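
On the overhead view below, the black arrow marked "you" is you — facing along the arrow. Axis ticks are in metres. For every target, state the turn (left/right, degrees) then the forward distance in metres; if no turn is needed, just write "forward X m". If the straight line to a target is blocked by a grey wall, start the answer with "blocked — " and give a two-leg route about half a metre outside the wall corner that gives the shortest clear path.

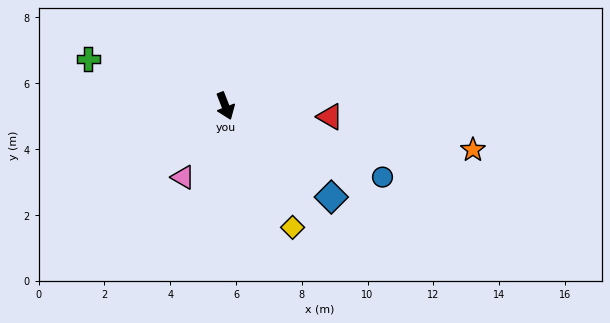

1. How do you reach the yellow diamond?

turn left 8°, forward 4.2 m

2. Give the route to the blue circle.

turn left 44°, forward 5.2 m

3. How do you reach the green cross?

turn right 130°, forward 4.4 m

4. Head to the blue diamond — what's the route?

turn left 28°, forward 4.2 m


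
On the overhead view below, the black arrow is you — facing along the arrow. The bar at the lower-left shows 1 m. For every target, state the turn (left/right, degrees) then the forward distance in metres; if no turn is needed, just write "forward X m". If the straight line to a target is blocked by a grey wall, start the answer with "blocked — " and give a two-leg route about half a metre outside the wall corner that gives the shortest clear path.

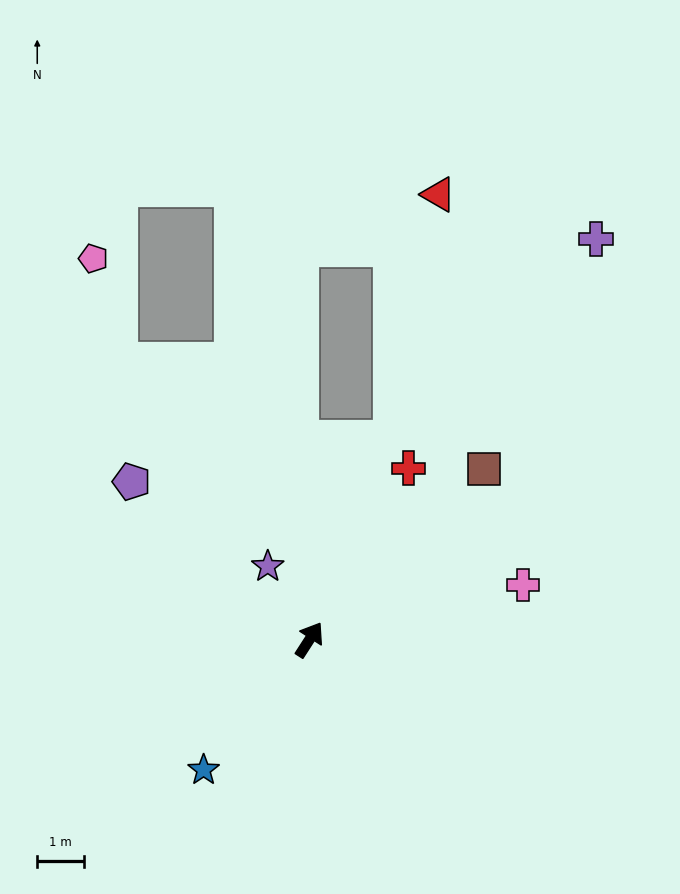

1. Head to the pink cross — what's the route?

turn right 43°, forward 4.7 m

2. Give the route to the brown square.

turn right 13°, forward 5.2 m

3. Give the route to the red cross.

turn left 3°, forward 4.3 m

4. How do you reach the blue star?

turn left 174°, forward 3.6 m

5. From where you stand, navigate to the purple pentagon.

turn left 81°, forward 5.1 m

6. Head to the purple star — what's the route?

turn left 62°, forward 1.8 m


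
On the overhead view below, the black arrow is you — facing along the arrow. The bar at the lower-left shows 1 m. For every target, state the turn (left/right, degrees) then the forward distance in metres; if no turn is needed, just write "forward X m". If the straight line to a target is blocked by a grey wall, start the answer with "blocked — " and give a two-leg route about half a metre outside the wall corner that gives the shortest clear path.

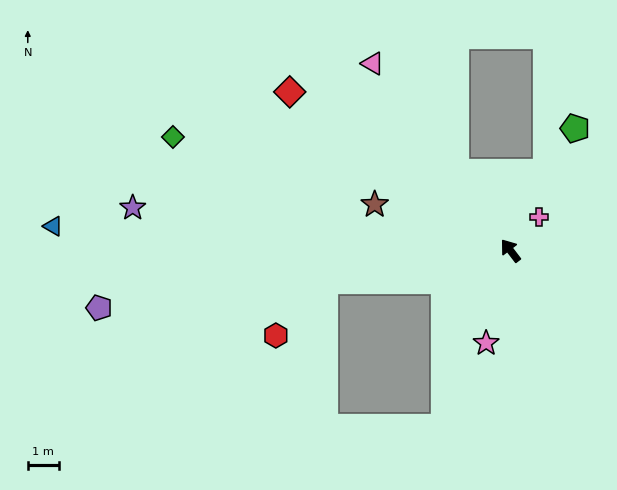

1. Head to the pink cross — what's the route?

turn right 78°, forward 1.4 m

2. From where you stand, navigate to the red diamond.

turn left 17°, forward 8.7 m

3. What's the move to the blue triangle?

turn left 50°, forward 14.7 m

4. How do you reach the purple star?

turn left 46°, forward 12.2 m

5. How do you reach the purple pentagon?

turn left 61°, forward 13.3 m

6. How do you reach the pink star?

turn left 128°, forward 3.1 m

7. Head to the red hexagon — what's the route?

blocked — turn left 62°, forward 6.0 m, then turn left 38°, forward 2.4 m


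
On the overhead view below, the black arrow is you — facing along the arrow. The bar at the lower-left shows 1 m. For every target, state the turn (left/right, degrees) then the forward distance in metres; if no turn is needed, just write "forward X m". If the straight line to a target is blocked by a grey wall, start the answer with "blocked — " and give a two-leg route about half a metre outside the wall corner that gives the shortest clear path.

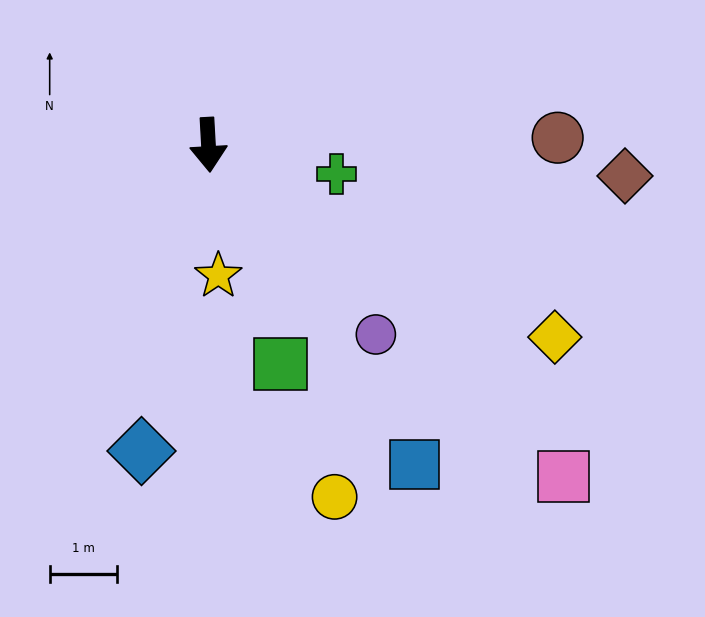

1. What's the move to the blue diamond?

turn right 16°, forward 4.7 m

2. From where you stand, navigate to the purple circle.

turn left 38°, forward 3.8 m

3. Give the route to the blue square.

turn left 30°, forward 5.7 m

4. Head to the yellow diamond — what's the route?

turn left 58°, forward 5.9 m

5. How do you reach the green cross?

turn left 74°, forward 2.0 m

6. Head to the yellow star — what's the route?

forward 2.0 m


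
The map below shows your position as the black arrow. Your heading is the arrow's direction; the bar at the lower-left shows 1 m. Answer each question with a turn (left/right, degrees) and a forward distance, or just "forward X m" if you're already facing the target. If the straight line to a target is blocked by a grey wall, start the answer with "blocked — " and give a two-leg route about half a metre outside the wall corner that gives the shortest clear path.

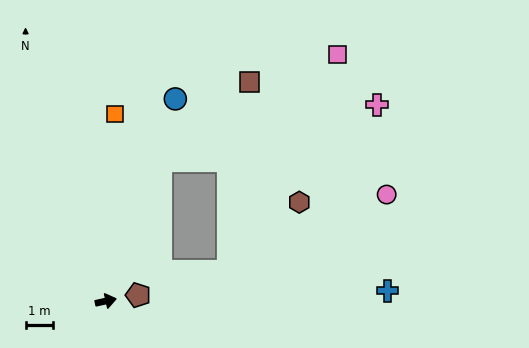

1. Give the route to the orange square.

turn left 75°, forward 6.9 m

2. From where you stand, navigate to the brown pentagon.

forward 1.2 m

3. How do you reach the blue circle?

turn left 59°, forward 7.9 m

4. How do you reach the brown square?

blocked — turn left 56°, forward 5.6 m, then turn right 27°, forward 4.4 m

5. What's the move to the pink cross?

blocked — turn left 56°, forward 5.6 m, then turn right 54°, forward 8.3 m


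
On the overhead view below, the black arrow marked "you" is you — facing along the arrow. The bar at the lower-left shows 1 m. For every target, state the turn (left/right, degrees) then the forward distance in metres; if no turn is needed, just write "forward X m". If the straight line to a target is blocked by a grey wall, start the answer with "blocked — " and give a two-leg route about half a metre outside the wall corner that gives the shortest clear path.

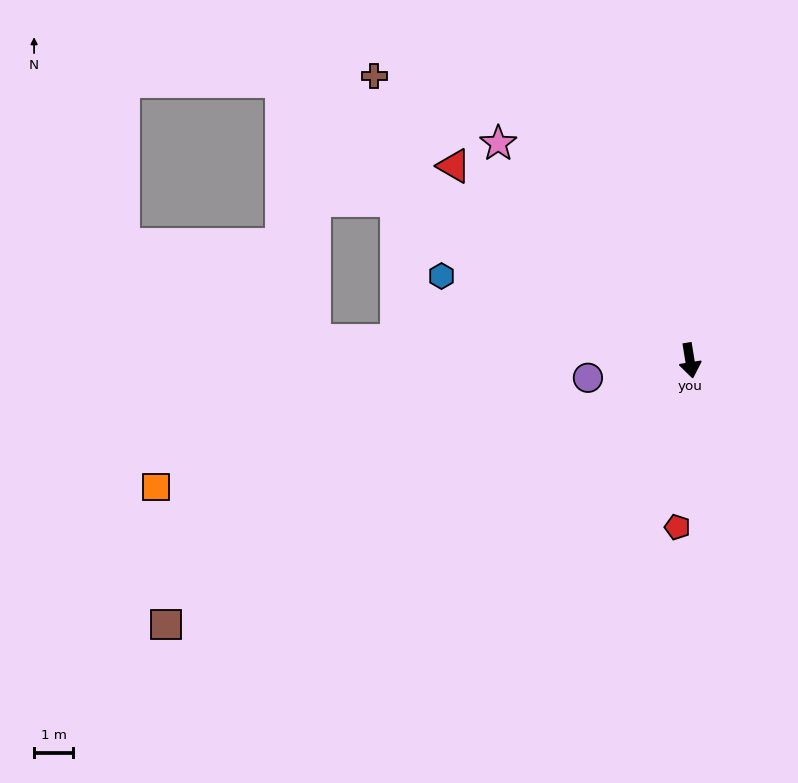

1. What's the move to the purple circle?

turn right 90°, forward 2.7 m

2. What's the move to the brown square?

turn right 72°, forward 15.1 m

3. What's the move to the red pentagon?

turn right 14°, forward 4.3 m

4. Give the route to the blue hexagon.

turn right 118°, forward 6.7 m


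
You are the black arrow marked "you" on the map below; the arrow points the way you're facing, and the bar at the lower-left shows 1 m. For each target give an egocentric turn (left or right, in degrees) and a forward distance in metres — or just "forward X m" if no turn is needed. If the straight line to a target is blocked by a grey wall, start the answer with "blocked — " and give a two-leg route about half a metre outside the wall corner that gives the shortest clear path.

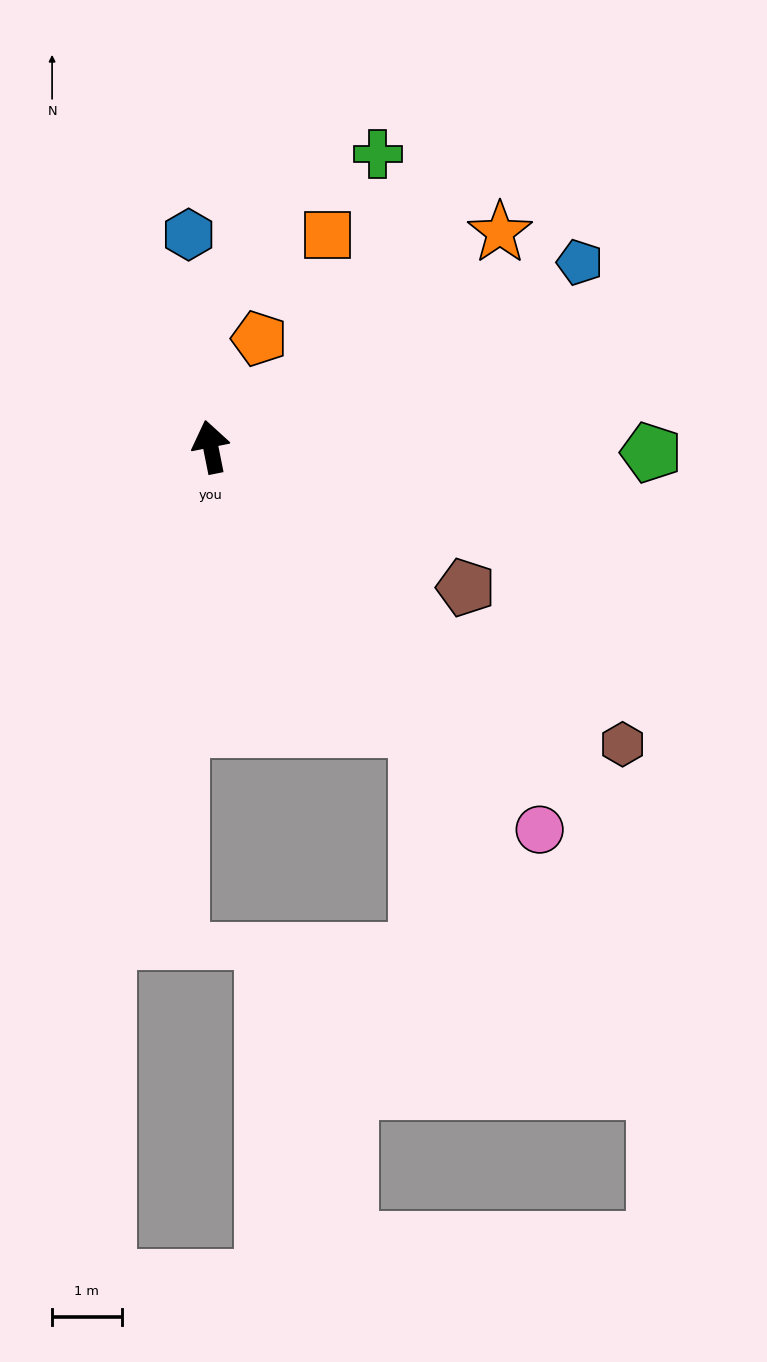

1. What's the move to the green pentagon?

turn right 102°, forward 6.3 m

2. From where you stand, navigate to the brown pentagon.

turn right 130°, forward 4.2 m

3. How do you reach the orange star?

turn right 65°, forward 5.2 m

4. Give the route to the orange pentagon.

turn right 35°, forward 1.7 m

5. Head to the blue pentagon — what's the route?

turn right 75°, forward 5.9 m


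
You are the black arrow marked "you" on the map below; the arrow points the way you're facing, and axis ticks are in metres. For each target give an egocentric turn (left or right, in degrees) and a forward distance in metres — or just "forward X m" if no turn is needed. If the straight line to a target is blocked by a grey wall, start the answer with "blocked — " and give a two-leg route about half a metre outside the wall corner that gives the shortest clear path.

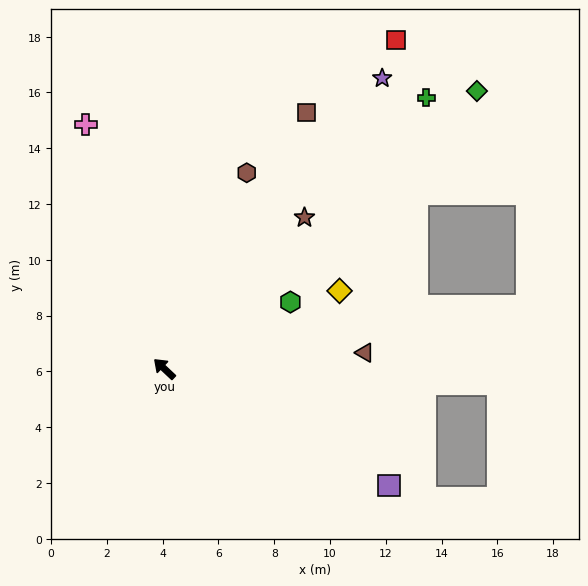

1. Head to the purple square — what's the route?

turn right 164°, forward 9.1 m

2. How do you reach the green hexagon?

turn right 109°, forward 5.1 m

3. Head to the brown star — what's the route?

turn right 90°, forward 7.4 m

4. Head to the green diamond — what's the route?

turn right 95°, forward 15.0 m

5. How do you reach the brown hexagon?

turn right 70°, forward 7.6 m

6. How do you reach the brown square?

turn right 76°, forward 10.5 m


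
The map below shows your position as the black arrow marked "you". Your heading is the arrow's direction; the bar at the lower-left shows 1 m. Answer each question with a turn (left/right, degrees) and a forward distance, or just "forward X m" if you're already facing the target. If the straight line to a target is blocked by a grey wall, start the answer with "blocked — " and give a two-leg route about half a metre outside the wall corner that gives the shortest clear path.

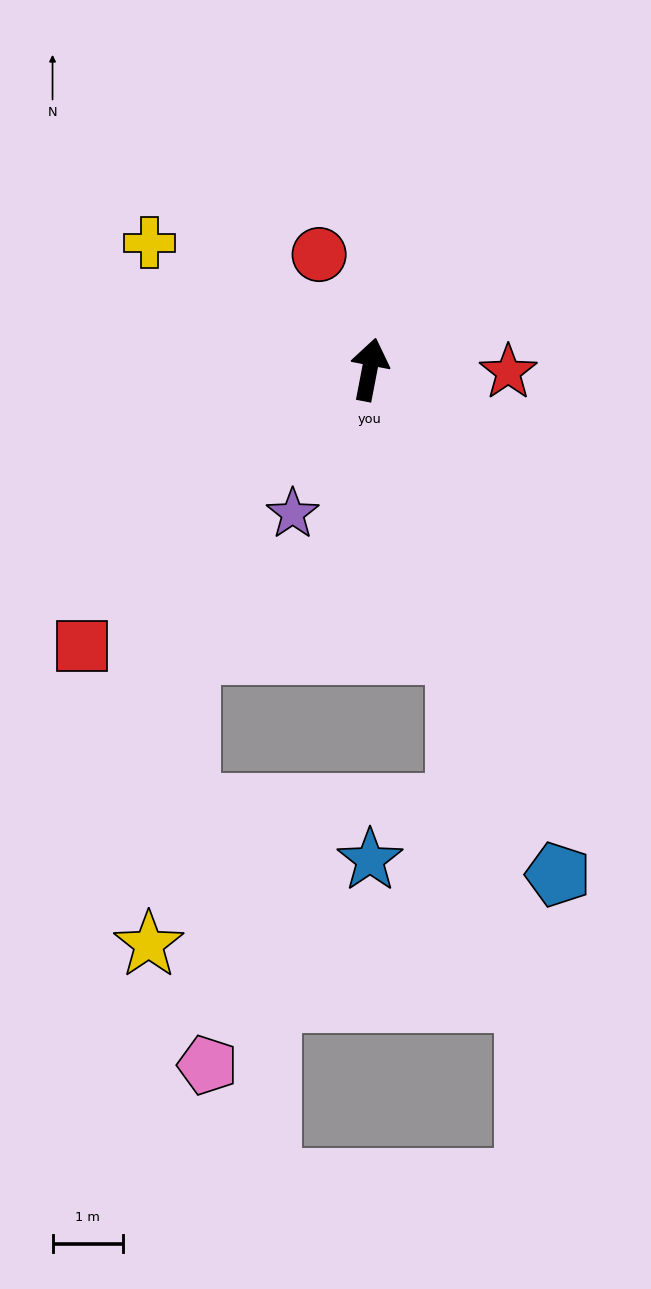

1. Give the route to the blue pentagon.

turn right 149°, forward 7.7 m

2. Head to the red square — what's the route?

turn left 145°, forward 5.7 m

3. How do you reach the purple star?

turn left 163°, forward 2.3 m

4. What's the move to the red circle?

turn left 35°, forward 1.8 m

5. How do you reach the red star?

turn right 80°, forward 2.0 m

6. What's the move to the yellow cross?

turn left 71°, forward 3.6 m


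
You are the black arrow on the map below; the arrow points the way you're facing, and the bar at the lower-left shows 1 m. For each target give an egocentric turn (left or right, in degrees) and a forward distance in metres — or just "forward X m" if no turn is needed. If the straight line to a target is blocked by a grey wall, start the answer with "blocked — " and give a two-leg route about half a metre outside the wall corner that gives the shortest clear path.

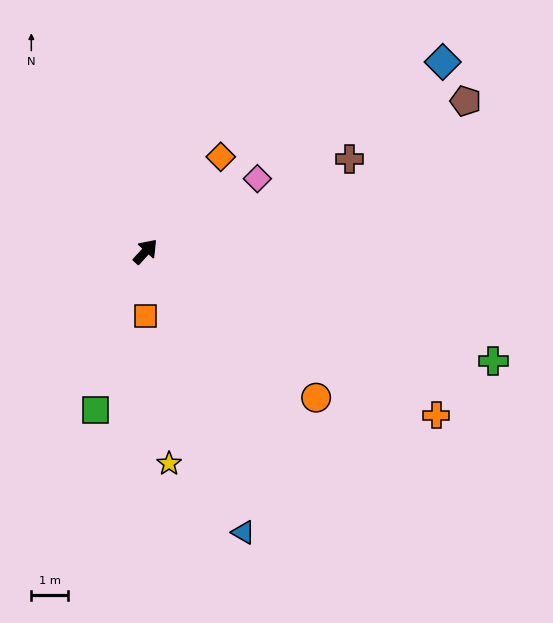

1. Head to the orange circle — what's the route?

turn right 88°, forward 6.1 m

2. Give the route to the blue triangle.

turn right 118°, forward 8.1 m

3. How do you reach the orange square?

turn right 138°, forward 1.7 m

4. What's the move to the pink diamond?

turn right 15°, forward 3.6 m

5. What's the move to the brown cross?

turn right 23°, forward 6.1 m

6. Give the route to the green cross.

turn right 65°, forward 9.9 m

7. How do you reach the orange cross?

turn right 77°, forward 9.0 m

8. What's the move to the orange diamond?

turn left 4°, forward 3.3 m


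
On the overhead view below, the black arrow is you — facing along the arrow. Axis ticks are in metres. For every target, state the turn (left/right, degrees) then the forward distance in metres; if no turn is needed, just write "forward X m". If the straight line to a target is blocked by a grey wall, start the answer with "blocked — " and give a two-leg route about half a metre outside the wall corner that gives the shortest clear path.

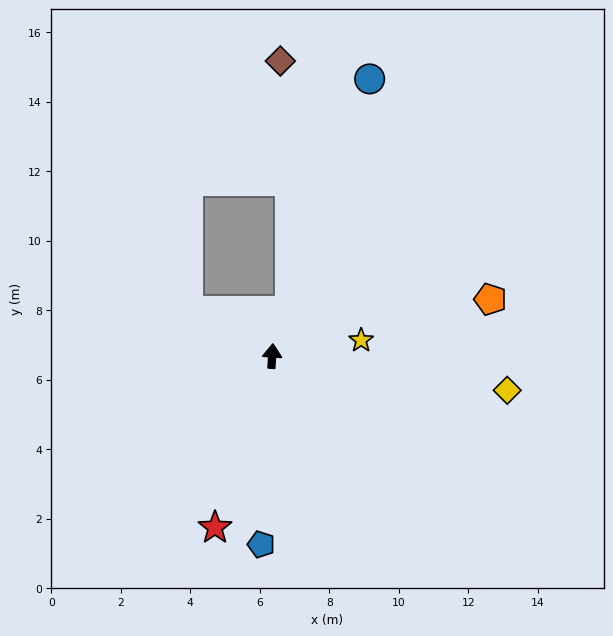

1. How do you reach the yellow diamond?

turn right 95°, forward 6.8 m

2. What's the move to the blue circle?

turn right 16°, forward 8.5 m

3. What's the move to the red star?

turn left 165°, forward 5.2 m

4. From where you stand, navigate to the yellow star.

turn right 76°, forward 2.6 m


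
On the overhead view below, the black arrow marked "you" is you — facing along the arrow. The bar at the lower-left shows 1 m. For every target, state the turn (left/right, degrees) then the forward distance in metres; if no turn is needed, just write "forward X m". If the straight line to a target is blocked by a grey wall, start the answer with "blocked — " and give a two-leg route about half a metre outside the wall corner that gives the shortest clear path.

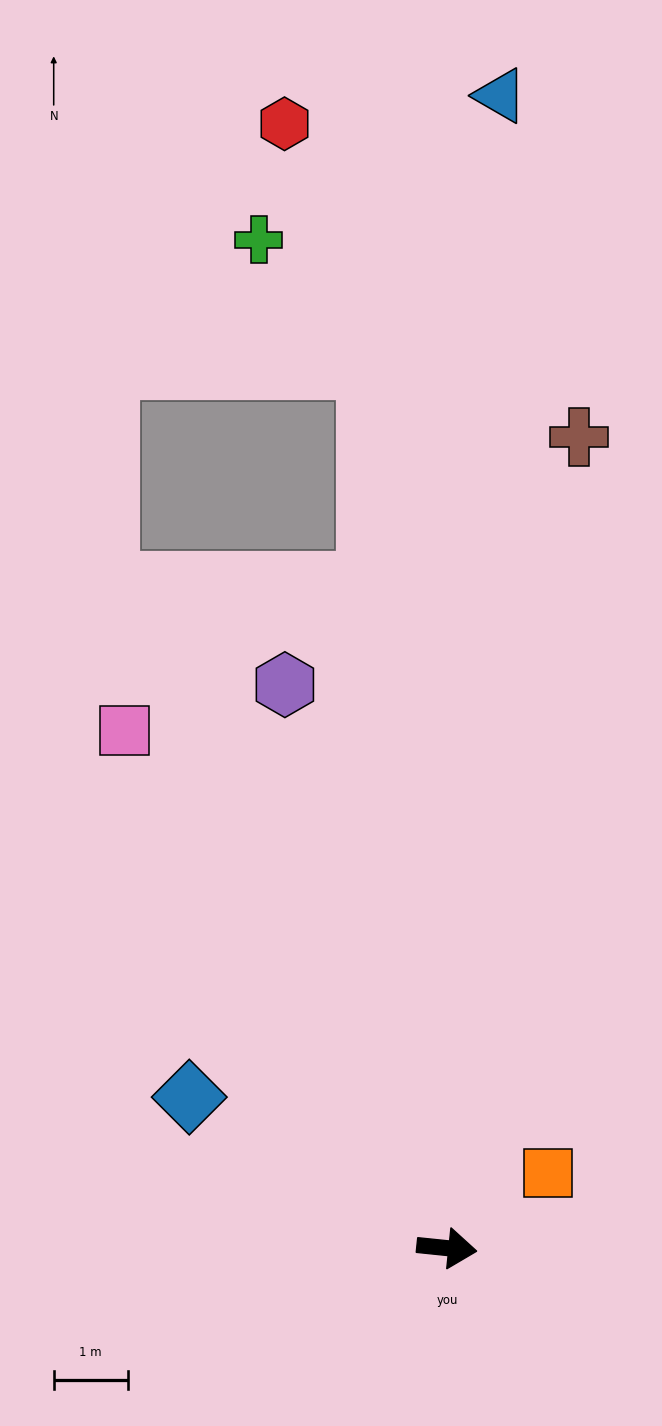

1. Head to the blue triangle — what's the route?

turn left 93°, forward 15.6 m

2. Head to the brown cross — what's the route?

turn left 87°, forward 11.1 m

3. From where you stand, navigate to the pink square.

turn left 128°, forward 8.2 m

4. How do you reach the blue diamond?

turn left 155°, forward 4.0 m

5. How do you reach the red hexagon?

blocked — turn left 101°, forward 12.0 m, then turn left 14°, forward 3.5 m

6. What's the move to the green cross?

blocked — turn left 101°, forward 12.0 m, then turn left 35°, forward 2.3 m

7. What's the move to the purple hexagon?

turn left 112°, forward 7.9 m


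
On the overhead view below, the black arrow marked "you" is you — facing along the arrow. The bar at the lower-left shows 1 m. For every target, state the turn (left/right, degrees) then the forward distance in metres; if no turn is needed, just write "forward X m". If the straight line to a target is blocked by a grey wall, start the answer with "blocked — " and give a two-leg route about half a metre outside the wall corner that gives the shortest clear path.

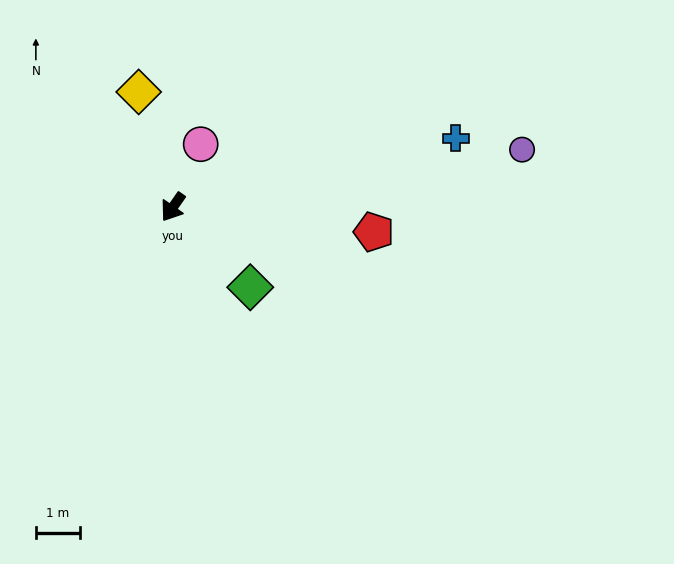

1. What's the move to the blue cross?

turn left 139°, forward 6.7 m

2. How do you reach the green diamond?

turn left 79°, forward 2.5 m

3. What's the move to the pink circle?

turn right 169°, forward 1.6 m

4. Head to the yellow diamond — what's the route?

turn right 129°, forward 2.7 m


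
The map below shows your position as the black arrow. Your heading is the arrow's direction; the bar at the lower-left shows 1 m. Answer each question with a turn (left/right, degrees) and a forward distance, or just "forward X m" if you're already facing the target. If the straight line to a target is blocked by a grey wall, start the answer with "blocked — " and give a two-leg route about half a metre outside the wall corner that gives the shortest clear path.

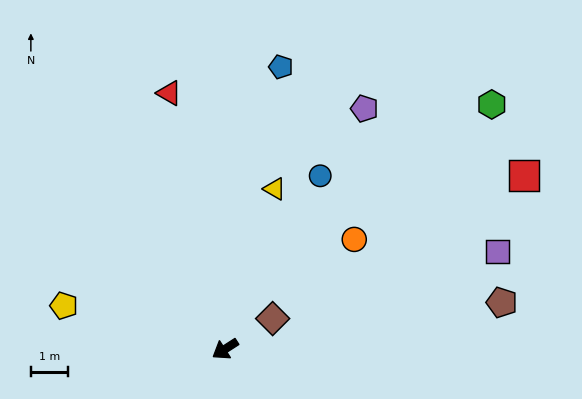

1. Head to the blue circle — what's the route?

turn right 152°, forward 5.4 m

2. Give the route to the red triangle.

turn right 110°, forward 7.1 m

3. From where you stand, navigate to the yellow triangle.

turn right 140°, forward 4.6 m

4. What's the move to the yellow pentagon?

turn right 48°, forward 4.5 m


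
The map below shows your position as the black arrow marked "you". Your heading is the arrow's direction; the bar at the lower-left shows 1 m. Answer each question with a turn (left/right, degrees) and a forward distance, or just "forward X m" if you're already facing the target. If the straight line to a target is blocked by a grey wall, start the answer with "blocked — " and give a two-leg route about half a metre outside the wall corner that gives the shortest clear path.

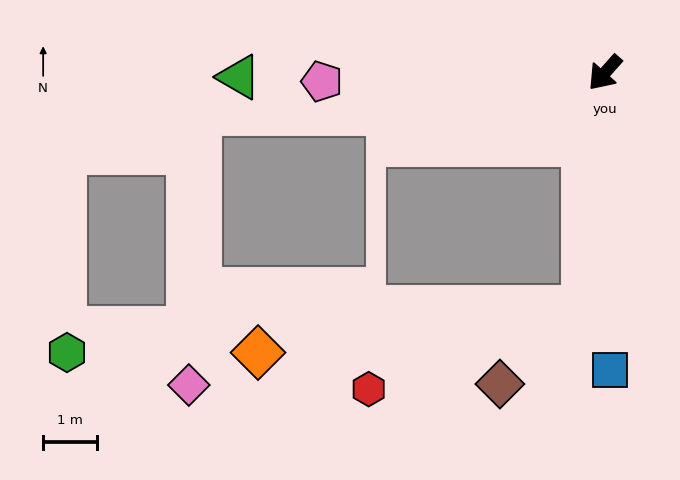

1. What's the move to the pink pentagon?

turn right 47°, forward 5.2 m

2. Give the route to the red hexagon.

blocked — turn left 36°, forward 4.4 m, then turn right 64°, forward 4.2 m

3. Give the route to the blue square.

turn left 43°, forward 5.5 m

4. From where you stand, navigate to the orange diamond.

blocked — turn left 36°, forward 4.4 m, then turn right 77°, forward 6.1 m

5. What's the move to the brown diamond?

blocked — turn left 36°, forward 4.4 m, then turn right 42°, forward 2.1 m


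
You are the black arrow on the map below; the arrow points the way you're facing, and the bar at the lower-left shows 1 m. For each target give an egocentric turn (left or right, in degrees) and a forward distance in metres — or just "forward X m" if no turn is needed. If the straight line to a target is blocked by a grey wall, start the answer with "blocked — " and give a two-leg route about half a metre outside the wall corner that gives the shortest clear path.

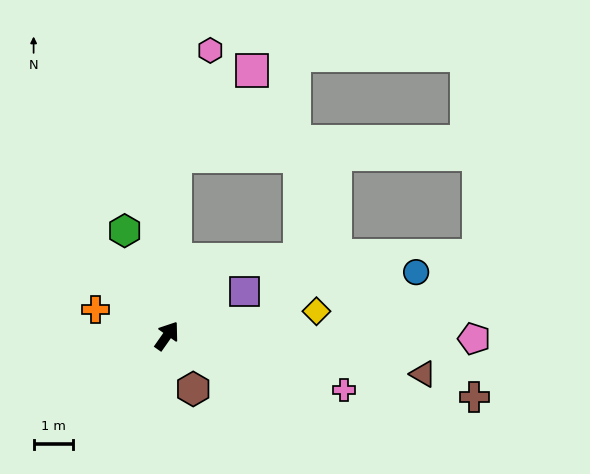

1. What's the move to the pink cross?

turn right 72°, forward 4.8 m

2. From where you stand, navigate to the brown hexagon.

turn right 119°, forward 1.5 m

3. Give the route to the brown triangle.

turn right 63°, forward 6.7 m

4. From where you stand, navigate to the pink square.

blocked — turn left 32°, forward 4.6 m, then turn right 39°, forward 3.0 m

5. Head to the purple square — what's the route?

turn right 25°, forward 2.3 m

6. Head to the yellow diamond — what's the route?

turn right 46°, forward 3.9 m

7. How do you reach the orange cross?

turn left 105°, forward 1.9 m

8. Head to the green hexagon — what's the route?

turn left 57°, forward 2.9 m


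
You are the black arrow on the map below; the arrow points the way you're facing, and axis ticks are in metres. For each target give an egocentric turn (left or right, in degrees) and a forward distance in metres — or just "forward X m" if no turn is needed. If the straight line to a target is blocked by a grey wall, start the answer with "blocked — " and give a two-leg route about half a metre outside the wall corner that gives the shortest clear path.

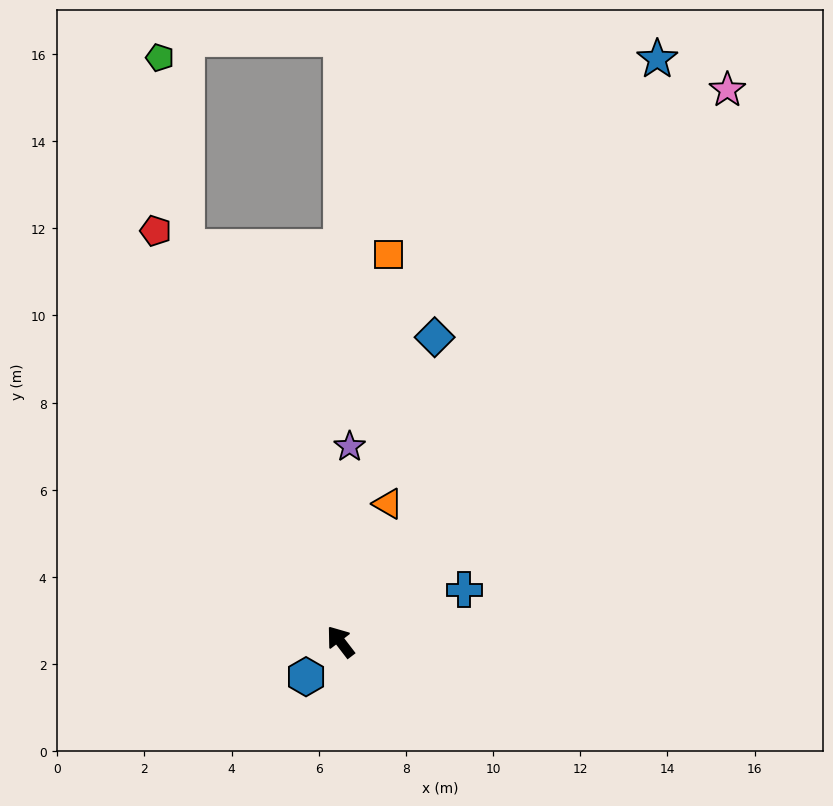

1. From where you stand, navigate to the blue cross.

turn right 105°, forward 3.1 m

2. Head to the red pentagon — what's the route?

turn right 13°, forward 10.3 m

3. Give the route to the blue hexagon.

turn left 98°, forward 1.1 m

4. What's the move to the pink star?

turn right 72°, forward 15.5 m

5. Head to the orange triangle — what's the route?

turn right 56°, forward 3.3 m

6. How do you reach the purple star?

turn right 40°, forward 4.5 m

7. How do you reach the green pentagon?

blocked — turn right 16°, forward 9.7 m, then turn right 14°, forward 4.4 m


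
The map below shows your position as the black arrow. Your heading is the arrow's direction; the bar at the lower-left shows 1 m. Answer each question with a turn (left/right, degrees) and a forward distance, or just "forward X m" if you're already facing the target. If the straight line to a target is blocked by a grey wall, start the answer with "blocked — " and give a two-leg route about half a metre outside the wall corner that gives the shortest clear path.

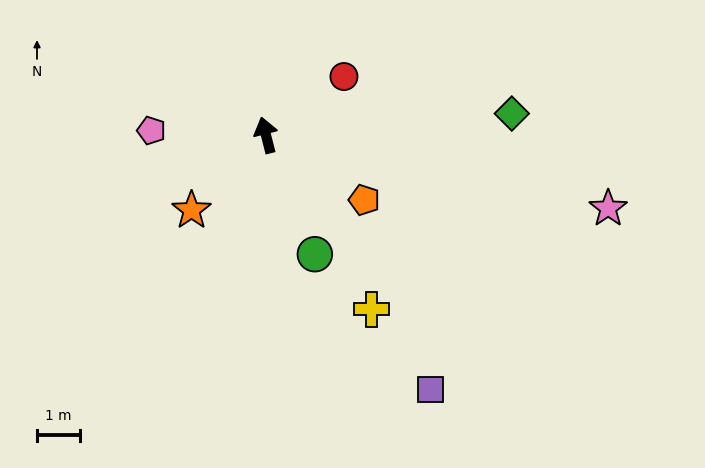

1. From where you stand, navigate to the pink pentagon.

turn left 74°, forward 2.6 m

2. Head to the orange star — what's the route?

turn left 121°, forward 2.4 m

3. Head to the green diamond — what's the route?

turn right 99°, forward 5.7 m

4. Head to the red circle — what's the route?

turn right 67°, forward 2.2 m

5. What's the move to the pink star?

turn right 116°, forward 8.1 m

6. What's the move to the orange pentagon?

turn right 138°, forward 2.7 m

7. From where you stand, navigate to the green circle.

turn right 172°, forward 3.0 m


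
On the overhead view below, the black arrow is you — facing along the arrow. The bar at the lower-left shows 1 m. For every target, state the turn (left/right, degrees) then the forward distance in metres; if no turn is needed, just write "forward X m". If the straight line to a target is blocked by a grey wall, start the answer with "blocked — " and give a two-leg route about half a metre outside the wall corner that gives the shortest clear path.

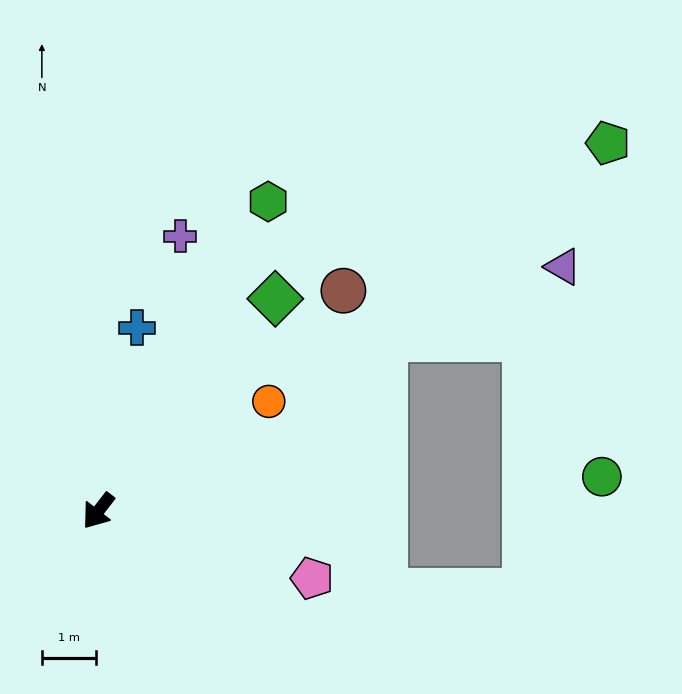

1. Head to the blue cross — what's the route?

turn right 154°, forward 3.4 m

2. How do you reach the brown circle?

turn left 170°, forward 6.0 m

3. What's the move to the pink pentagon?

turn left 110°, forward 4.1 m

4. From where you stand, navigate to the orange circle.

turn left 161°, forward 3.7 m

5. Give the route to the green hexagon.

turn right 171°, forward 6.5 m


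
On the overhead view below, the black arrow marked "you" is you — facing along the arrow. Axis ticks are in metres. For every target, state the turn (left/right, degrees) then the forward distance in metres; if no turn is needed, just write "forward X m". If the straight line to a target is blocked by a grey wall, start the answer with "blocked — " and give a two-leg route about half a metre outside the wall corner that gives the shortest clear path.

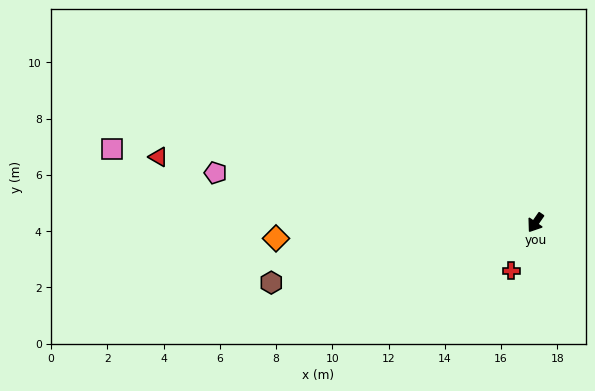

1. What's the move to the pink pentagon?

turn right 64°, forward 11.5 m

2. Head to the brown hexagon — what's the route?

turn right 43°, forward 9.6 m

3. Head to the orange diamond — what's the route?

turn right 52°, forward 9.2 m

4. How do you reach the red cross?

turn left 8°, forward 1.9 m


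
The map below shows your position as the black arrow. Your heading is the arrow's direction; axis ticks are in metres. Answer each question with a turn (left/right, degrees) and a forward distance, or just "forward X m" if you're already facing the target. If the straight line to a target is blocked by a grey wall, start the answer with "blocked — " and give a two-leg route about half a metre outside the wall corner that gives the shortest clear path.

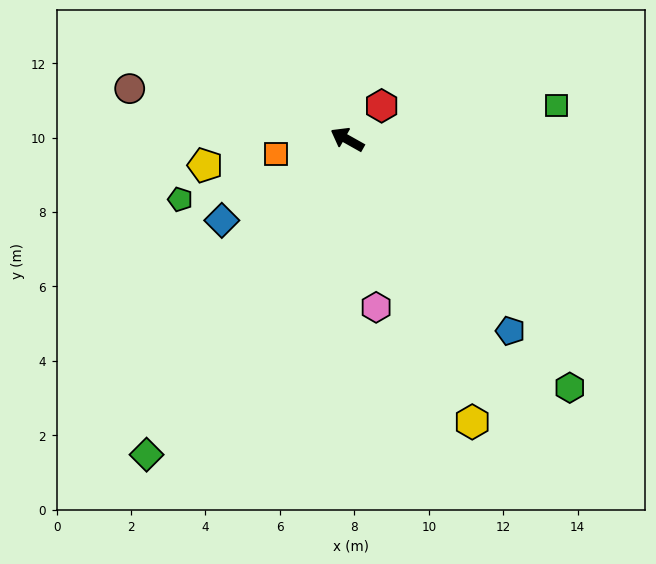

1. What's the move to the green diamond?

turn left 87°, forward 10.0 m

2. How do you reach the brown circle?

turn left 16°, forward 6.0 m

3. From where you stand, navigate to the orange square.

turn left 41°, forward 2.0 m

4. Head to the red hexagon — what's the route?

turn right 106°, forward 1.3 m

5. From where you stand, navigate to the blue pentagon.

turn left 160°, forward 6.8 m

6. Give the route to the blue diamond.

turn left 62°, forward 4.0 m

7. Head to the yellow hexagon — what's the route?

turn left 143°, forward 8.3 m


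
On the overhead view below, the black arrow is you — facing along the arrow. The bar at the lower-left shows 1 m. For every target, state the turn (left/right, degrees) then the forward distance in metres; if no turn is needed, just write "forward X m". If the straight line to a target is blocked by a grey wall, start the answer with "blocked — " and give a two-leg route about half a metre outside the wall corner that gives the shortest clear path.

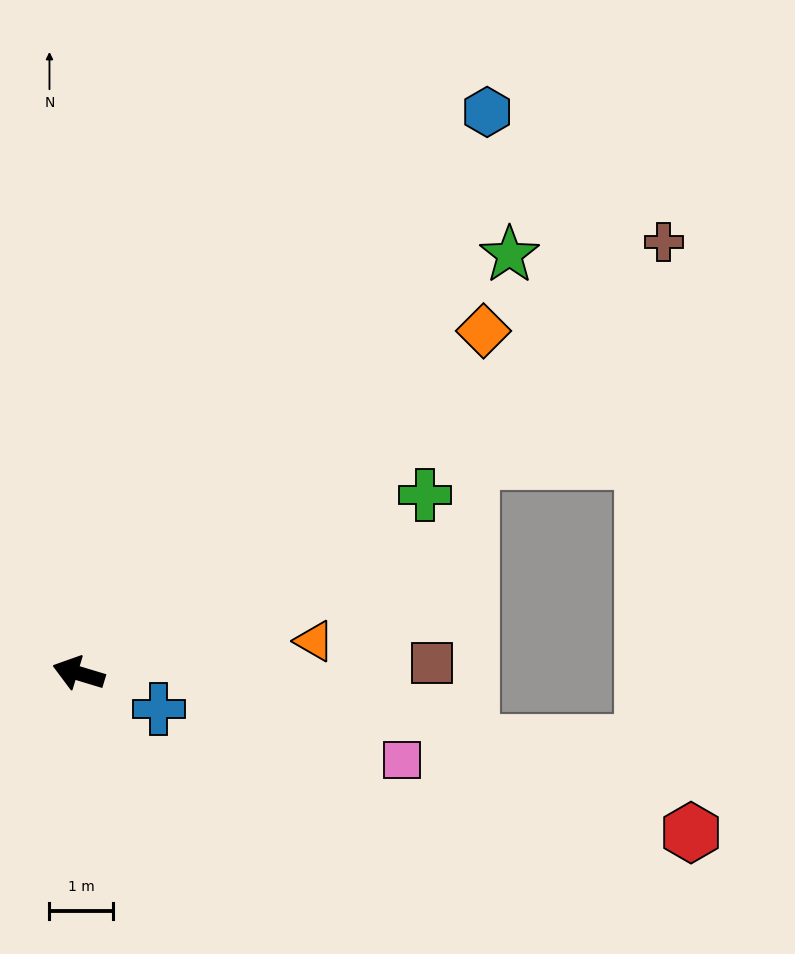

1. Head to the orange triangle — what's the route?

turn right 155°, forward 3.7 m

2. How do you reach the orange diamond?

turn right 123°, forward 8.3 m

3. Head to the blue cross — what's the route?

turn left 173°, forward 1.4 m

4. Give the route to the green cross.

turn right 136°, forward 6.1 m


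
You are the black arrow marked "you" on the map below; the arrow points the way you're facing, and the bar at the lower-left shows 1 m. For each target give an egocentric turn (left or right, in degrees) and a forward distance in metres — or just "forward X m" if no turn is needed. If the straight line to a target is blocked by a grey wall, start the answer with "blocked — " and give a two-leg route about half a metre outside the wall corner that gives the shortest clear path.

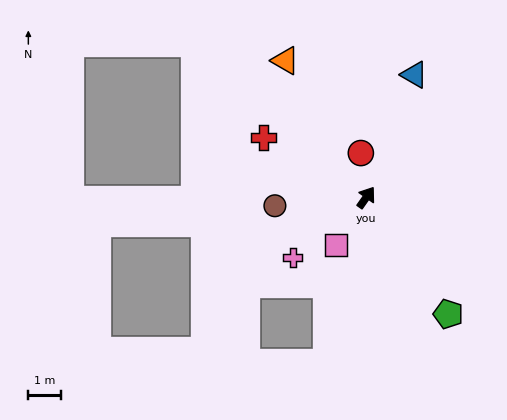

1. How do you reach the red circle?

turn left 42°, forward 1.4 m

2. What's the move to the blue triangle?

turn left 14°, forward 4.1 m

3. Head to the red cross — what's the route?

turn left 95°, forward 3.7 m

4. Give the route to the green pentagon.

turn right 110°, forward 4.4 m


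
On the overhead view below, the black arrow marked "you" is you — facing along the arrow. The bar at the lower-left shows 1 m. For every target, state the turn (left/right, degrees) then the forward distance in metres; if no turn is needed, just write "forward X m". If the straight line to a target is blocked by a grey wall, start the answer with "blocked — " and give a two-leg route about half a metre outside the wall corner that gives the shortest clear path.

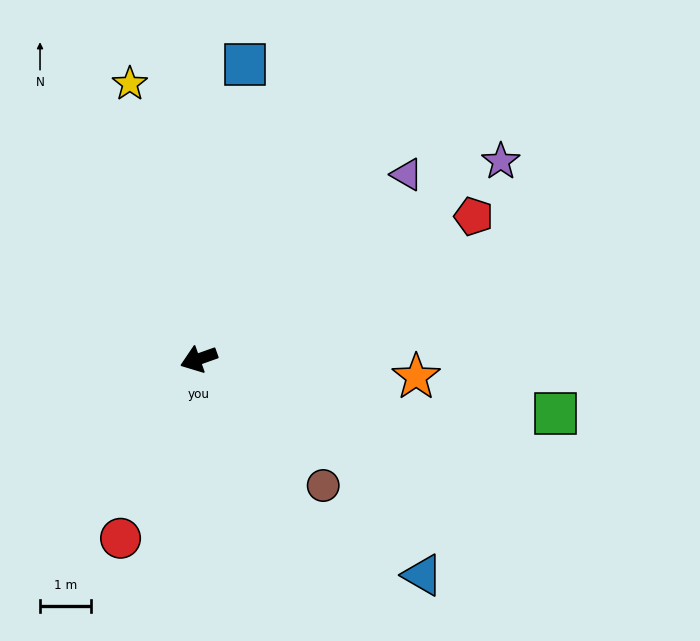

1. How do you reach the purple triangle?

turn right 158°, forward 5.5 m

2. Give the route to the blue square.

turn right 118°, forward 5.9 m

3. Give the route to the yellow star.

turn right 96°, forward 5.6 m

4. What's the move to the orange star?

turn left 156°, forward 4.3 m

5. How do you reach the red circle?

turn left 47°, forward 3.9 m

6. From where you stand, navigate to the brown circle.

turn left 115°, forward 3.5 m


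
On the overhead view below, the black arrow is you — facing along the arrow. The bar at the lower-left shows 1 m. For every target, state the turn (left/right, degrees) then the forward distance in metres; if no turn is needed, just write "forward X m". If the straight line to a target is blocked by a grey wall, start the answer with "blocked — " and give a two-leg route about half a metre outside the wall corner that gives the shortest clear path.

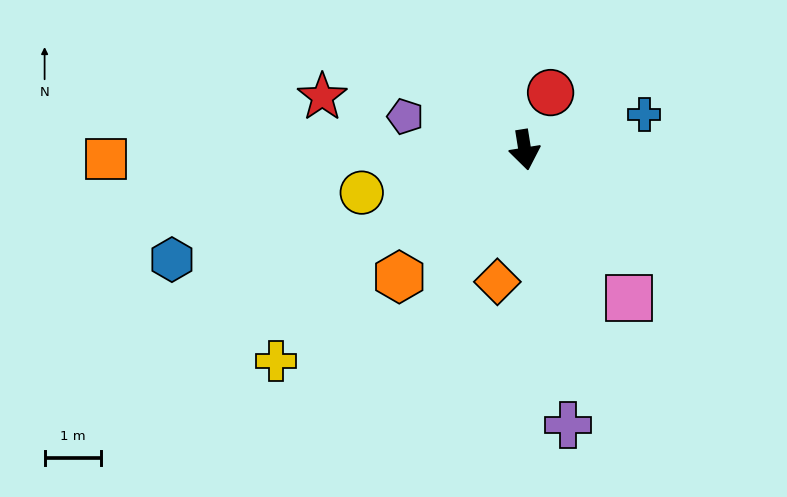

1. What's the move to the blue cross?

turn left 97°, forward 2.2 m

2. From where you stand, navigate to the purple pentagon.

turn right 115°, forward 2.2 m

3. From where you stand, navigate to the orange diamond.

turn right 21°, forward 2.4 m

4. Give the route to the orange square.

turn right 98°, forward 7.4 m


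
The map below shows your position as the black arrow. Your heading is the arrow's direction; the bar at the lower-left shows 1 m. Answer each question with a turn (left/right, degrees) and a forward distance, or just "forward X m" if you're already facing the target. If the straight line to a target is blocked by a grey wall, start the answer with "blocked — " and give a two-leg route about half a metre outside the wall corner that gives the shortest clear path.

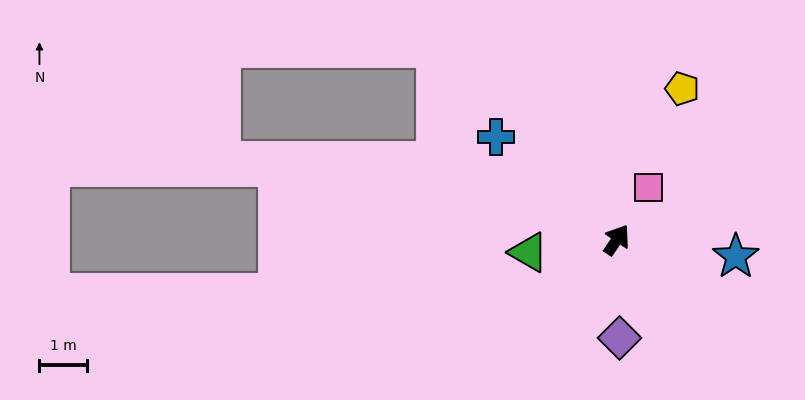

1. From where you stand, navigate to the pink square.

turn left 3°, forward 1.3 m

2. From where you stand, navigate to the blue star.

turn right 64°, forward 2.5 m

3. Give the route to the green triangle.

turn left 132°, forward 1.9 m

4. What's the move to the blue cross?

turn left 84°, forward 3.4 m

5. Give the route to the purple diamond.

turn right 144°, forward 2.1 m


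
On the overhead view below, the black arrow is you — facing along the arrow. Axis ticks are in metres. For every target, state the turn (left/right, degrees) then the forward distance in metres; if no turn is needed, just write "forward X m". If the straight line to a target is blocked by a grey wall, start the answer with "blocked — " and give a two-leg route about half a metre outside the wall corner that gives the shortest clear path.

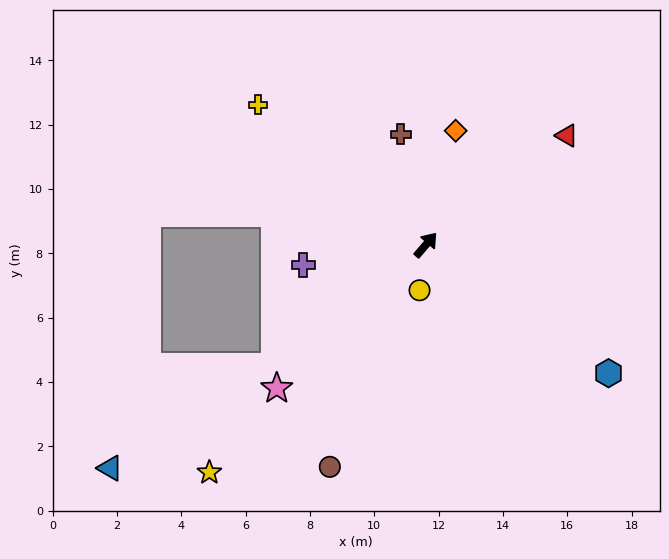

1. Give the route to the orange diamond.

turn left 26°, forward 3.7 m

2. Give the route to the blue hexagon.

turn right 84°, forward 6.9 m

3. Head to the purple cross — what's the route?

turn left 140°, forward 3.9 m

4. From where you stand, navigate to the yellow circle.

turn right 147°, forward 1.4 m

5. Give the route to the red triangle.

turn right 12°, forward 5.5 m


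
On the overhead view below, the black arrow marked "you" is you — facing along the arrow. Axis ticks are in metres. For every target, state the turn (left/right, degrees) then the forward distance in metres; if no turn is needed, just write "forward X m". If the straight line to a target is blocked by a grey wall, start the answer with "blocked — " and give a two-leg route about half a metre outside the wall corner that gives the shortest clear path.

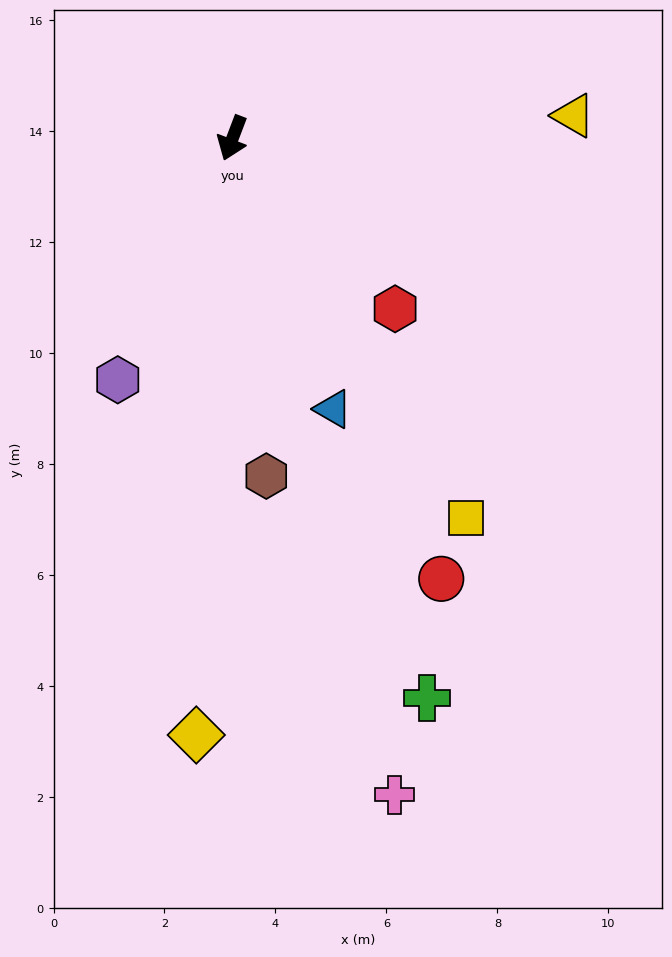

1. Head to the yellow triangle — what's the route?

turn left 115°, forward 6.2 m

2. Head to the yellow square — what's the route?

turn left 52°, forward 8.0 m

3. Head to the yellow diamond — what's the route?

turn left 17°, forward 10.8 m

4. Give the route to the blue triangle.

turn left 41°, forward 5.2 m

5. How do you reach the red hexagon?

turn left 64°, forward 4.2 m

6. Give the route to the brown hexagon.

turn left 27°, forward 6.1 m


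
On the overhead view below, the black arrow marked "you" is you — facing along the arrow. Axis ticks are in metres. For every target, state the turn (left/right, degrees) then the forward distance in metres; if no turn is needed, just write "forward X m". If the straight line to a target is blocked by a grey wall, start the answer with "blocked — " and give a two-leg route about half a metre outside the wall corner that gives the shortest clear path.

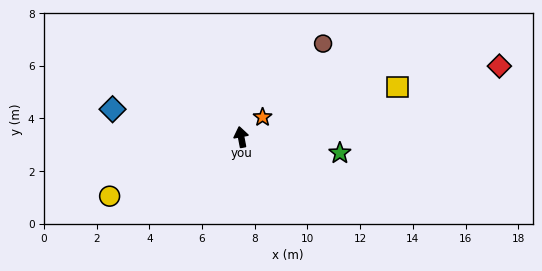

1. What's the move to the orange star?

turn right 58°, forward 1.1 m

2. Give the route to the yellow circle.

turn left 103°, forward 5.5 m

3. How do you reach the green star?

turn right 110°, forward 3.8 m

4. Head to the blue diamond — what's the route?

turn left 67°, forward 5.0 m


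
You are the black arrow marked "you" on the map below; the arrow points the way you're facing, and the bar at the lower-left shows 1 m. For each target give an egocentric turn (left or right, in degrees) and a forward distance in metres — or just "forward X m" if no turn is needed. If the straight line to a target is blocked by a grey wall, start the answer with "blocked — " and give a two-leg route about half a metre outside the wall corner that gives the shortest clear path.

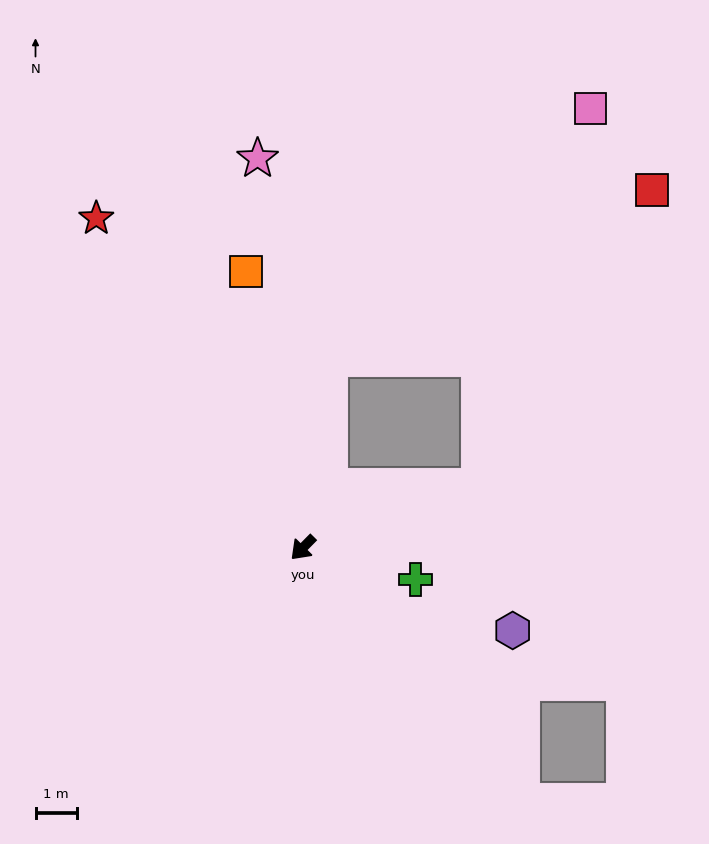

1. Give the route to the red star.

turn right 103°, forward 9.4 m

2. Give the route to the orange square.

turn right 124°, forward 6.8 m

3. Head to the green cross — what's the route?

turn left 119°, forward 2.8 m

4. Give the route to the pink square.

blocked — turn right 144°, forward 4.6 m, then turn right 37°, forward 8.7 m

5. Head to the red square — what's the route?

blocked — turn left 154°, forward 4.5 m, then turn left 40°, forward 8.3 m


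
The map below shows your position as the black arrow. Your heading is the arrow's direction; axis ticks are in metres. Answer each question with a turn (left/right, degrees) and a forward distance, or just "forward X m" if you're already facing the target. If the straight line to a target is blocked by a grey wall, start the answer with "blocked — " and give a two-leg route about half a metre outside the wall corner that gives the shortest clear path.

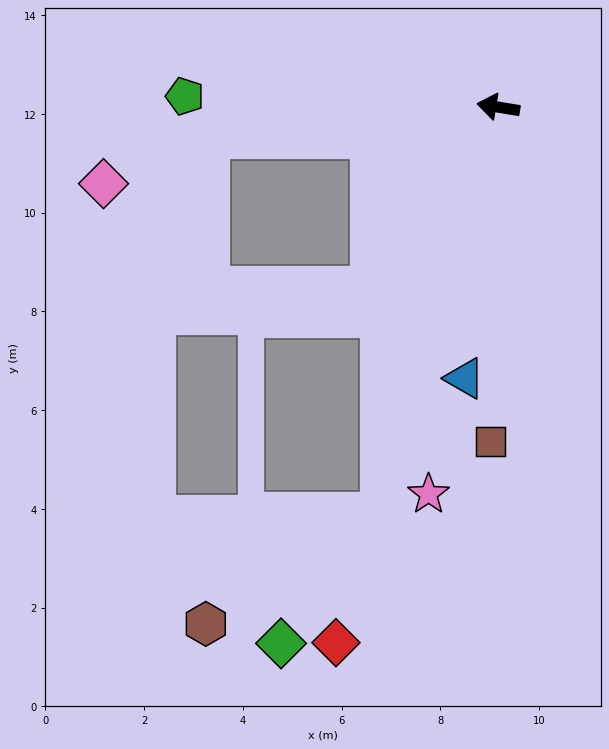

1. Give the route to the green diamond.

blocked — turn left 83°, forward 8.6 m, then turn right 21°, forward 3.3 m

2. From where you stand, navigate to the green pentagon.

turn left 7°, forward 6.4 m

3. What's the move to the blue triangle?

turn left 92°, forward 5.5 m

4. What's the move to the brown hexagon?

blocked — turn left 83°, forward 8.6 m, then turn right 41°, forward 4.2 m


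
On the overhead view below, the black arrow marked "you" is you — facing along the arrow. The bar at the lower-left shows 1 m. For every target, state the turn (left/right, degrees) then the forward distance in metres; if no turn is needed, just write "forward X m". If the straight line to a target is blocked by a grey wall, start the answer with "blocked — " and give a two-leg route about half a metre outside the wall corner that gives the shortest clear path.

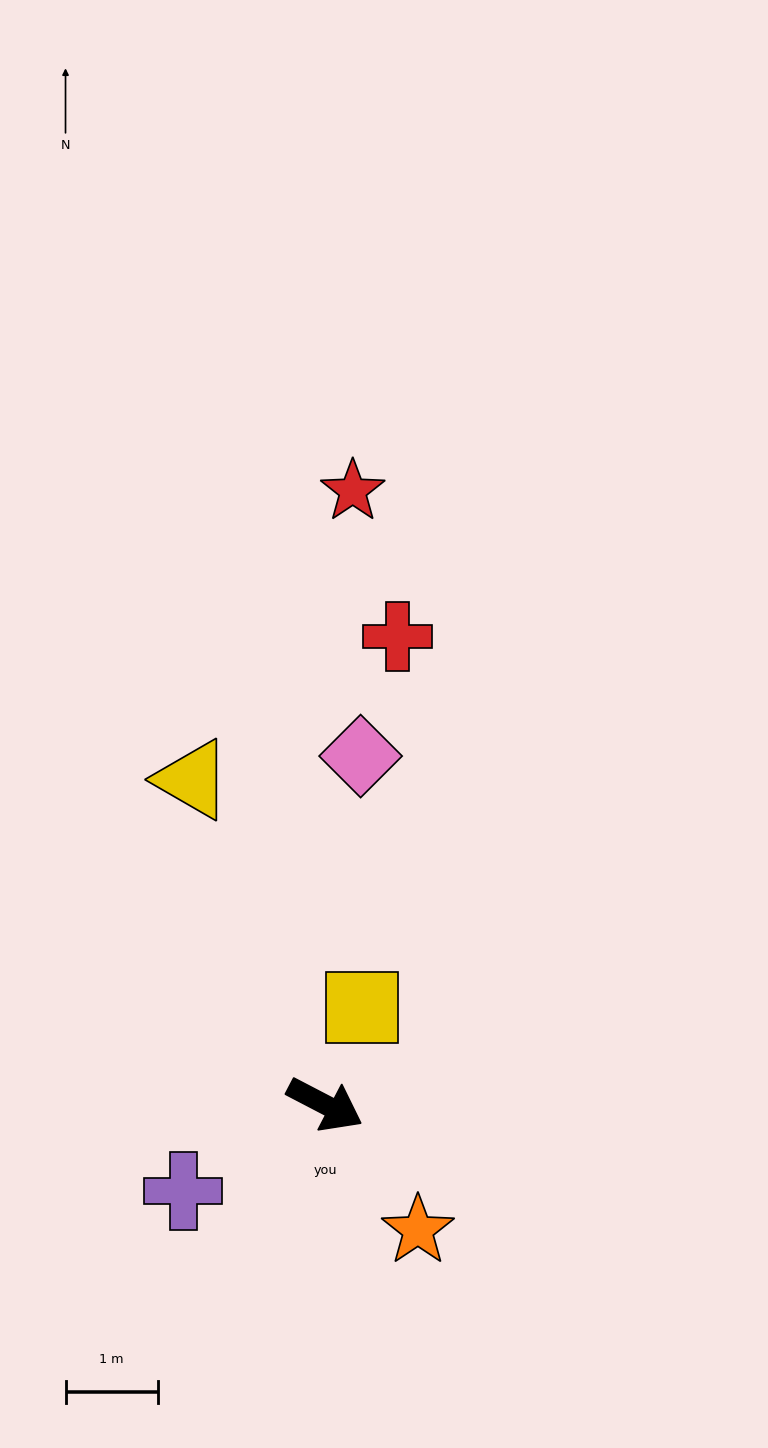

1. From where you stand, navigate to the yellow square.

turn left 97°, forward 1.1 m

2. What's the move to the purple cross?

turn right 121°, forward 1.8 m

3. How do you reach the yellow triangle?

turn left 140°, forward 3.8 m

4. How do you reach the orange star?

turn right 26°, forward 1.7 m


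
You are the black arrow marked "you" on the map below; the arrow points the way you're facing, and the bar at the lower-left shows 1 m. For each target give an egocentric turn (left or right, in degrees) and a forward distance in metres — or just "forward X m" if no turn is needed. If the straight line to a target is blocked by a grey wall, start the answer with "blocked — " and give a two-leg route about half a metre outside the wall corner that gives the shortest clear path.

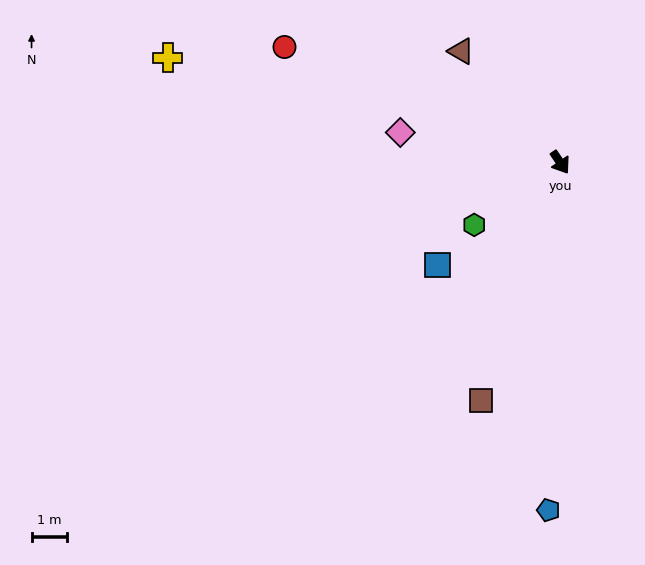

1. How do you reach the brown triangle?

turn right 172°, forward 4.2 m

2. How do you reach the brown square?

turn right 53°, forward 7.0 m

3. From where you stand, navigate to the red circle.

turn right 147°, forward 8.4 m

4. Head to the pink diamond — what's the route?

turn right 135°, forward 4.6 m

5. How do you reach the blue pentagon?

turn right 36°, forward 9.8 m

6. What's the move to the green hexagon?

turn right 88°, forward 3.0 m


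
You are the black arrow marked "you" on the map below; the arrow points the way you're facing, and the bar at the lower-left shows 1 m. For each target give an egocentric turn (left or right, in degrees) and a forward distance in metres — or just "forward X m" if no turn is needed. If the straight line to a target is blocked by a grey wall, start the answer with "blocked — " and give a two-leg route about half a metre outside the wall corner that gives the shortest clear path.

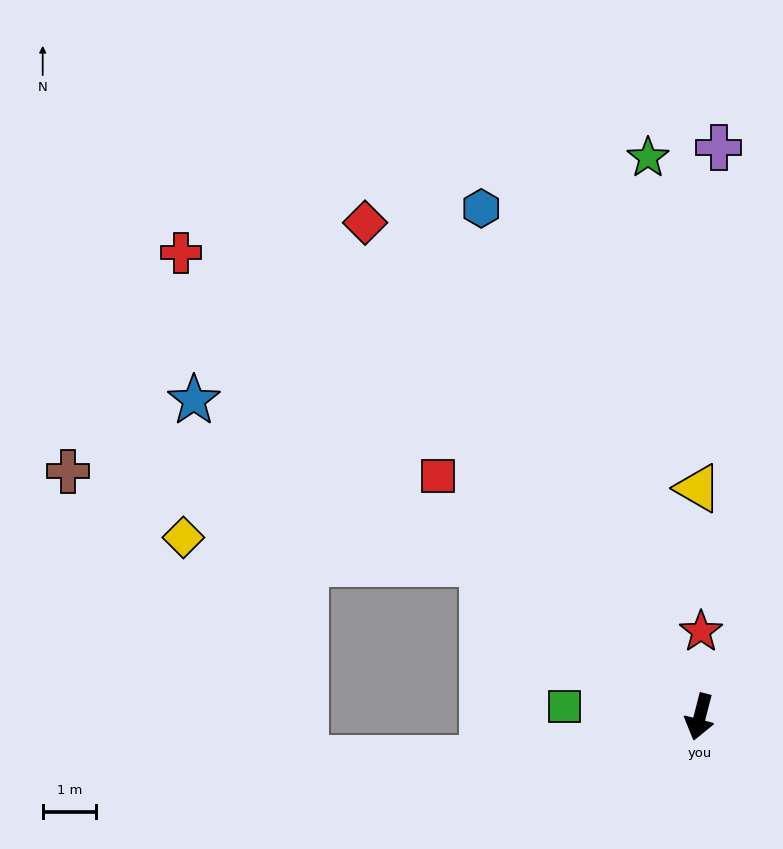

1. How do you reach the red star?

turn right 166°, forward 1.6 m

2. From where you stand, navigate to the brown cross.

blocked — turn right 111°, forward 5.0 m, then turn left 23°, forward 7.9 m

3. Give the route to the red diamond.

turn right 131°, forward 11.1 m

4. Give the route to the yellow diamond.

blocked — turn right 111°, forward 5.0 m, then turn left 30°, forward 5.6 m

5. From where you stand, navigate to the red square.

turn right 118°, forward 6.6 m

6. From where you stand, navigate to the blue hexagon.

turn right 142°, forward 10.3 m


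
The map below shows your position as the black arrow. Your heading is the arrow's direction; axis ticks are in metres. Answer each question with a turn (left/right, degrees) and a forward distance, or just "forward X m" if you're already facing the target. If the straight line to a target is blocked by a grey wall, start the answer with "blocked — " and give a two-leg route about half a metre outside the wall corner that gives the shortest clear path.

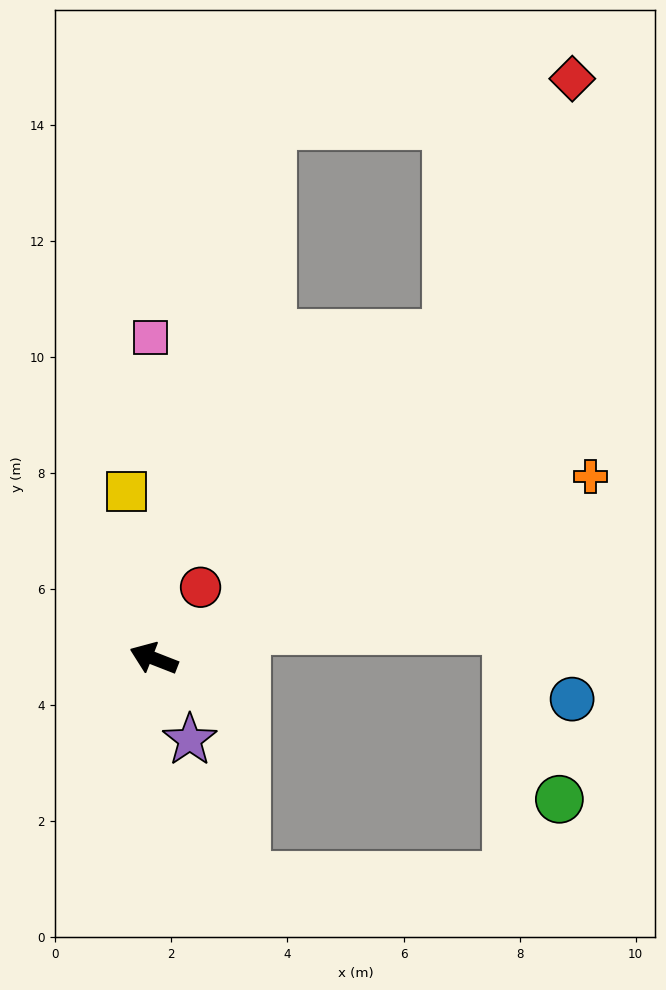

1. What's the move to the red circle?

turn right 102°, forward 1.5 m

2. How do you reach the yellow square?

turn right 59°, forward 2.9 m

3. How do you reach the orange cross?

turn right 136°, forward 8.2 m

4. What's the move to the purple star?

turn left 135°, forward 1.5 m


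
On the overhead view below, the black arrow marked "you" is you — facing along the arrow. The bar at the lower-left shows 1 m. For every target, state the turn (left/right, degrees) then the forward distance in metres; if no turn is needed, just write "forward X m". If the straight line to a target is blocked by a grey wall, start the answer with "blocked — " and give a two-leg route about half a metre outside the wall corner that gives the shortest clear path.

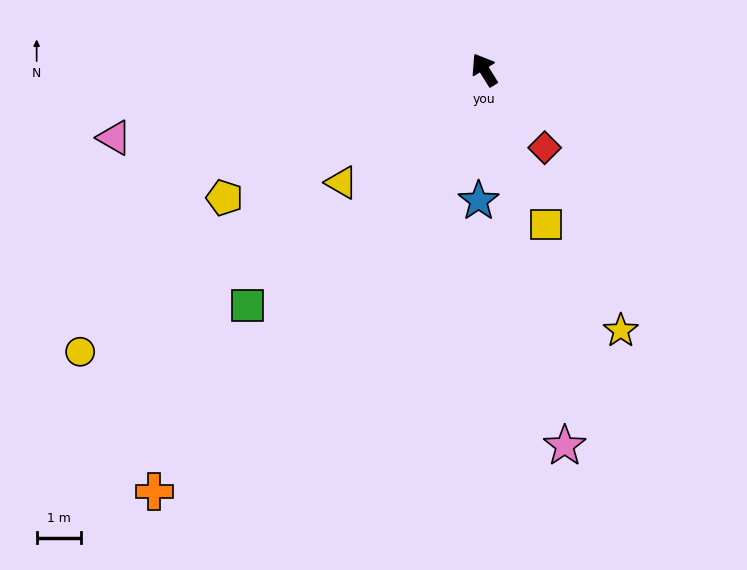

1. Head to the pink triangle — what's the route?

turn left 68°, forward 8.5 m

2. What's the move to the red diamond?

turn right 174°, forward 2.2 m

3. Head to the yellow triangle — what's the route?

turn left 96°, forward 4.1 m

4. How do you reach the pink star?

turn left 160°, forward 8.6 m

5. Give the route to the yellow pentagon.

turn left 84°, forward 6.5 m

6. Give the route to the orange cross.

turn left 110°, forward 12.0 m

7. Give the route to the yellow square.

turn left 170°, forward 3.7 m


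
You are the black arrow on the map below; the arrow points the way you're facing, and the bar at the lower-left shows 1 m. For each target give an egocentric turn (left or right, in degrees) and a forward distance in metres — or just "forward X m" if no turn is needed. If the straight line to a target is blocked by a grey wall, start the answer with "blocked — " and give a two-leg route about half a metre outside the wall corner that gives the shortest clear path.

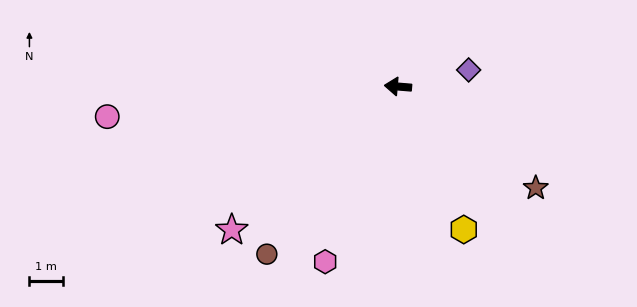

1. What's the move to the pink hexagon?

turn left 72°, forward 5.6 m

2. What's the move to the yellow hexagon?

turn left 119°, forward 4.7 m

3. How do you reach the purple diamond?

turn right 162°, forward 2.1 m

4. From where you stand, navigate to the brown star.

turn left 148°, forward 5.1 m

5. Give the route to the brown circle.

turn left 57°, forward 6.3 m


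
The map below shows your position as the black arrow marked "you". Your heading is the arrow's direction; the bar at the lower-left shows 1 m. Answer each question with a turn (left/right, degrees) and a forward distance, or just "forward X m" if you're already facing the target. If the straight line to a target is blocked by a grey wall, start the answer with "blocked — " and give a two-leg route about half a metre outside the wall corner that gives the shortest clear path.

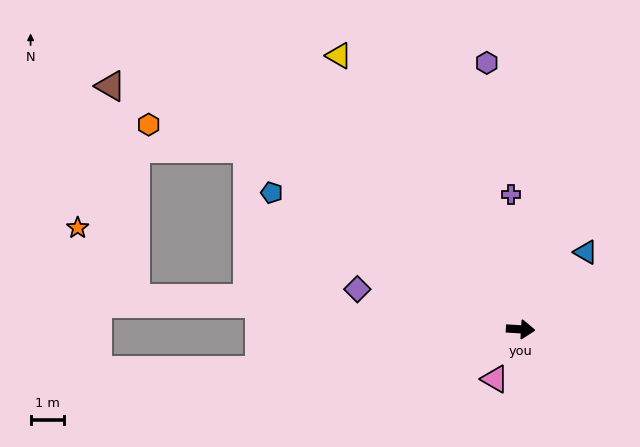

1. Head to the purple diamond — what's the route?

turn left 170°, forward 5.0 m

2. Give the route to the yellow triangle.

turn left 127°, forward 9.7 m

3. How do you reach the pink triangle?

turn right 114°, forward 1.7 m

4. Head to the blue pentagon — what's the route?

turn left 155°, forward 8.4 m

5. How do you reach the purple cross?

turn left 98°, forward 4.0 m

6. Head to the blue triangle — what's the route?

turn left 53°, forward 3.0 m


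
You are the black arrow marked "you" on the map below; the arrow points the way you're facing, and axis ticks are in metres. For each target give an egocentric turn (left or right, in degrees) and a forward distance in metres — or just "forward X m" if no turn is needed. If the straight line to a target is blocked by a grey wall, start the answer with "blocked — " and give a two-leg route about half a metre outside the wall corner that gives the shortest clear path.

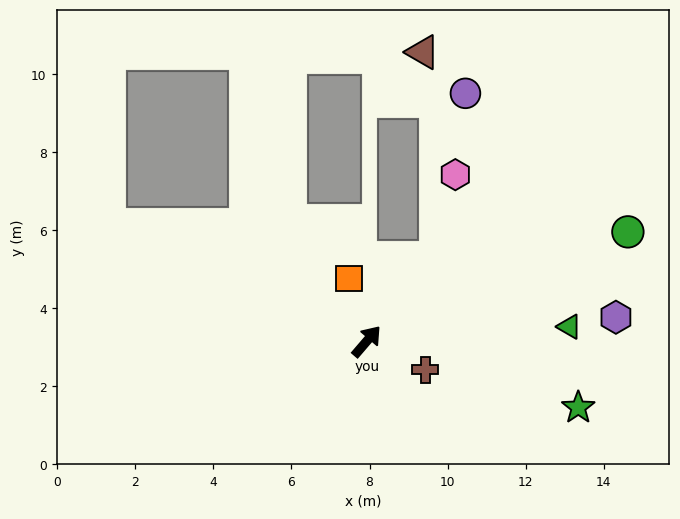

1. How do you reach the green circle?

turn right 27°, forward 7.3 m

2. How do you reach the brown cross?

turn right 75°, forward 1.7 m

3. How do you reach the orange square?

turn left 56°, forward 1.7 m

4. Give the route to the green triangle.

turn right 45°, forward 5.2 m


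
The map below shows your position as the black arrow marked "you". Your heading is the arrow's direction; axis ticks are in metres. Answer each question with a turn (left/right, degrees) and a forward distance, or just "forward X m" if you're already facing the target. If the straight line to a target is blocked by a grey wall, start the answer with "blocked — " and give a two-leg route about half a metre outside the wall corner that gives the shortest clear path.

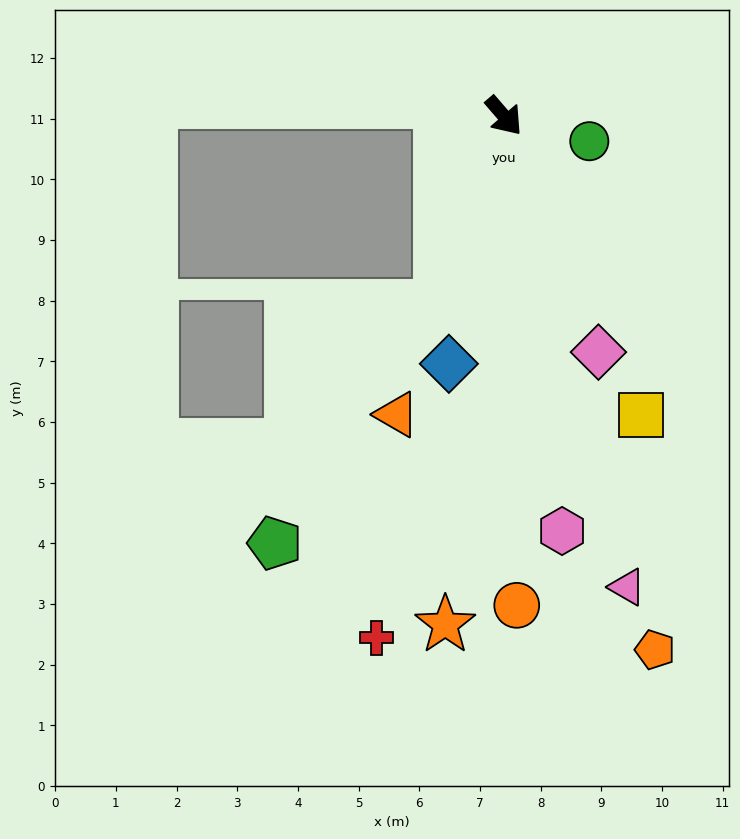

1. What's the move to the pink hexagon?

turn right 33°, forward 6.9 m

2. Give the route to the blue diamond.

turn right 53°, forward 4.2 m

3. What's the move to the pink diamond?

turn right 19°, forward 4.2 m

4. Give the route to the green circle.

turn left 33°, forward 1.5 m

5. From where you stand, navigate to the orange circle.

turn right 39°, forward 8.1 m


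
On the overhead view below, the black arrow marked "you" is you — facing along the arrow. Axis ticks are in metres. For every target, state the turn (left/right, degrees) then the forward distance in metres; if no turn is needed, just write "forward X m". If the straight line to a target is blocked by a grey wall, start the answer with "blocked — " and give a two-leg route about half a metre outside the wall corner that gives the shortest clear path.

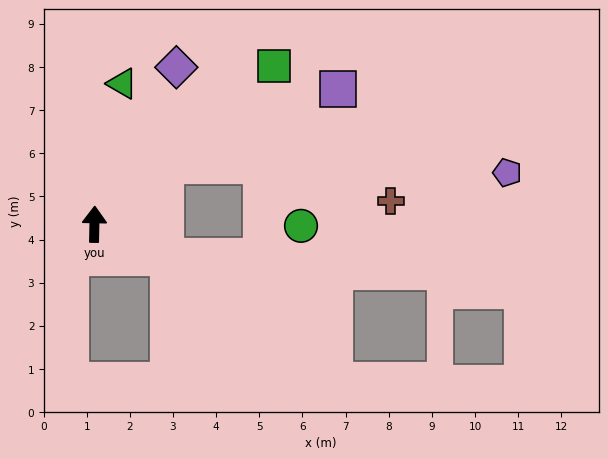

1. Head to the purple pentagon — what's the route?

blocked — turn right 49°, forward 2.1 m, then turn right 41°, forward 7.9 m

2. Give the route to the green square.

turn right 47°, forward 5.5 m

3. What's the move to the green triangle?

turn right 10°, forward 3.3 m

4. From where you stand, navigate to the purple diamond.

turn right 26°, forward 4.1 m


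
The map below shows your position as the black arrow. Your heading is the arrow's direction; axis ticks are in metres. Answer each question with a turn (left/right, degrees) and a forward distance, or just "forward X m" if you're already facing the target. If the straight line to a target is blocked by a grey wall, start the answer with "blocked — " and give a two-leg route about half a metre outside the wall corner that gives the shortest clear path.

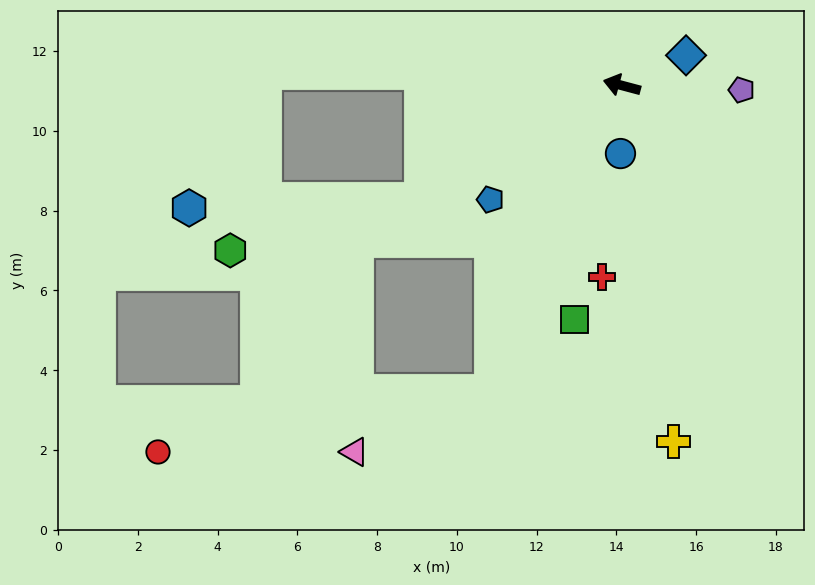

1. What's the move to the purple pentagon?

turn right 167°, forward 3.0 m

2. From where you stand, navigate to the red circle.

blocked — turn left 82°, forward 8.3 m, then turn right 57°, forward 8.5 m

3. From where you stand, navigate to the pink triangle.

blocked — turn left 82°, forward 8.3 m, then turn right 43°, forward 3.7 m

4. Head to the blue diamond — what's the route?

turn right 140°, forward 1.8 m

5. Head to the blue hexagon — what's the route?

blocked — turn left 44°, forward 5.8 m, then turn right 27°, forward 5.8 m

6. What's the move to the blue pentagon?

turn left 56°, forward 4.4 m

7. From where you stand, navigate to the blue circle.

turn left 104°, forward 1.7 m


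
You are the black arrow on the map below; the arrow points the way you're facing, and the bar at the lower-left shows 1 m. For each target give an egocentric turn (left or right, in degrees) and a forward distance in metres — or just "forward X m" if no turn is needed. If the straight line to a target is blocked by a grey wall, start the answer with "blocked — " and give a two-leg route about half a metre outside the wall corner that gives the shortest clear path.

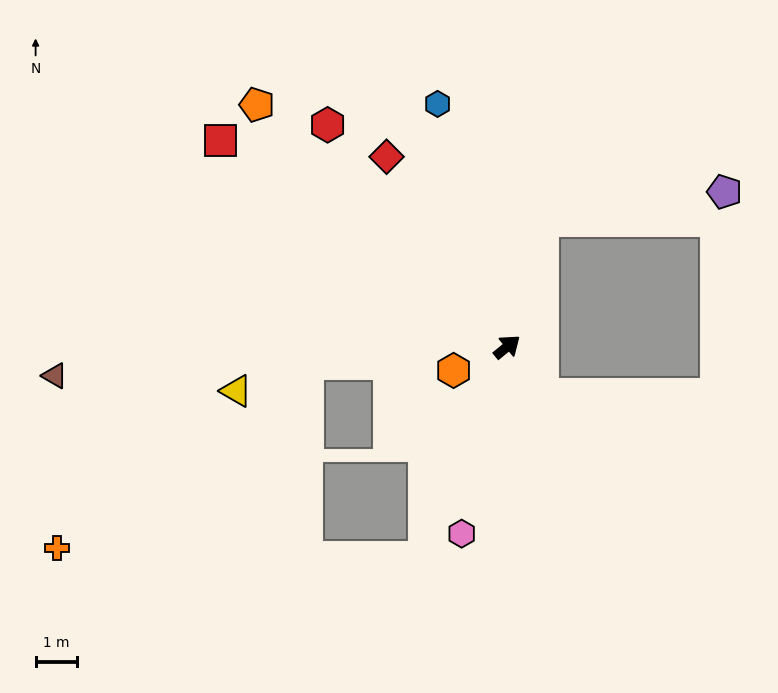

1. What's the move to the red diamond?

turn left 83°, forward 5.5 m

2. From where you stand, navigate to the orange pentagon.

turn left 97°, forward 8.4 m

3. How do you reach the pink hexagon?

turn right 143°, forward 4.7 m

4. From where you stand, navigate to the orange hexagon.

turn left 164°, forward 1.4 m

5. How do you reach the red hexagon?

turn left 90°, forward 6.9 m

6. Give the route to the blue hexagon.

turn left 67°, forward 6.1 m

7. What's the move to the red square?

turn left 105°, forward 8.6 m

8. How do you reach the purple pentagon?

blocked — turn left 35°, forward 3.2 m, then turn right 66°, forward 4.5 m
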